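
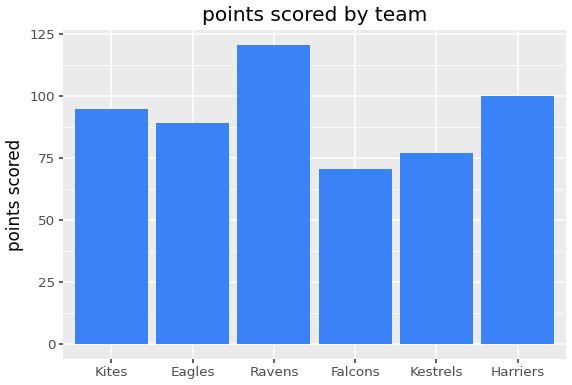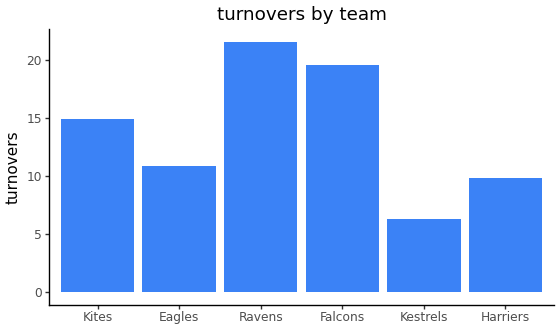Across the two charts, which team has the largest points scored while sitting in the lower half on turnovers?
Chart 2 median turnovers ≈ 12; below-median teams: Eagles, Kestrels, Harriers. Among those, Harriers has the highest points scored (≈ 100).

Harriers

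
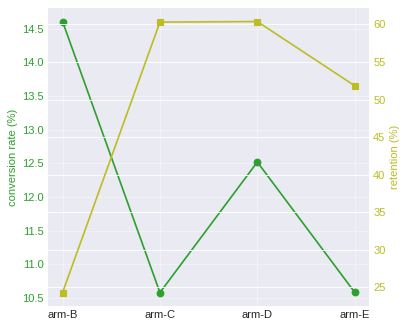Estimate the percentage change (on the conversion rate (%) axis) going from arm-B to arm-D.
≈ -13.8%

arm-B ≈ 14.5, arm-D ≈ 12.5; (12.5 − 14.5) / 14.5 ≈ -13.8%.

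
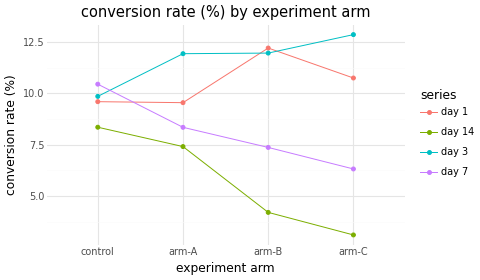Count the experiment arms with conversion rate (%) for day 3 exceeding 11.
3

Above 11: arm-A, arm-B, arm-C.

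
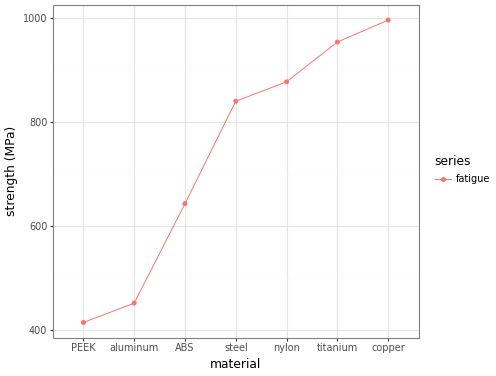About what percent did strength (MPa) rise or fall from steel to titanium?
steel ≈ 850, titanium ≈ 950; (950 − 850) / 850 ≈ +11.8%.

≈ +11.8%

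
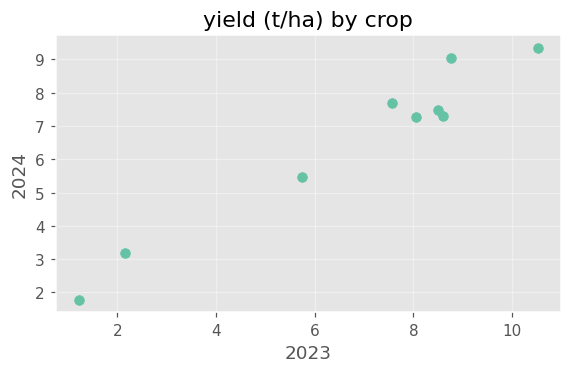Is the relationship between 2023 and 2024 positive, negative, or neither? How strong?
positive, strong

Points are positively correlated; strong (|r| ≈ 1.0).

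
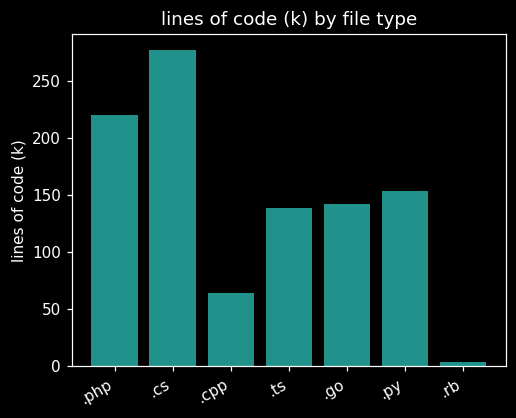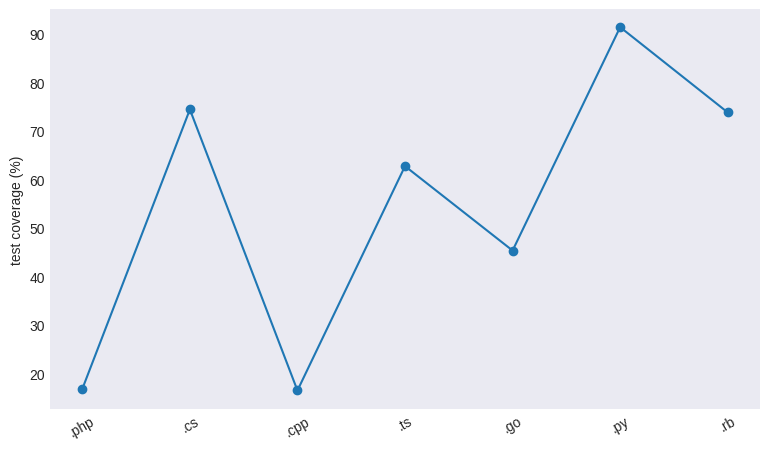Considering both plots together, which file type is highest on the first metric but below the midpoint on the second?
Chart 2 median test coverage (%) ≈ 60; below-median file types: .php, .cpp, .go. Among those, .php has the highest lines of code (k) (≈ 200).

.php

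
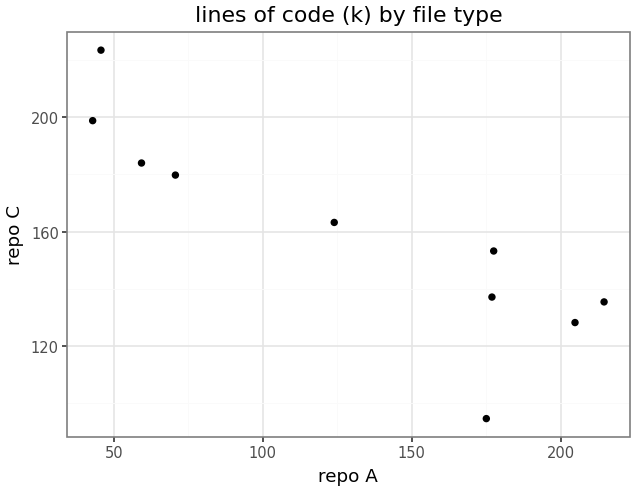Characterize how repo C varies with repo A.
Points are negatively correlated; strong (|r| ≈ 0.9).

negative, strong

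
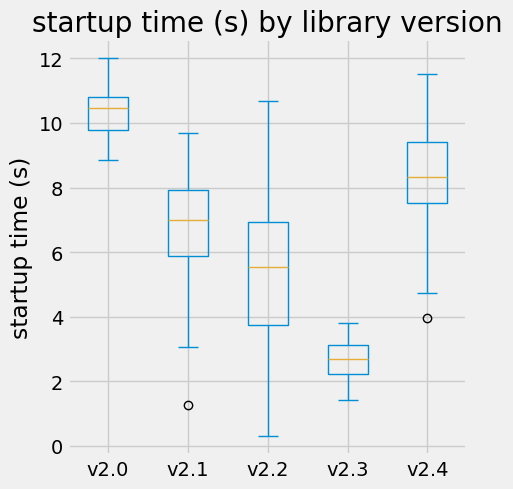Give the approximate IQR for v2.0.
Q3 ≈ 11, Q1 ≈ 10; IQR ≈ 1.

≈ 1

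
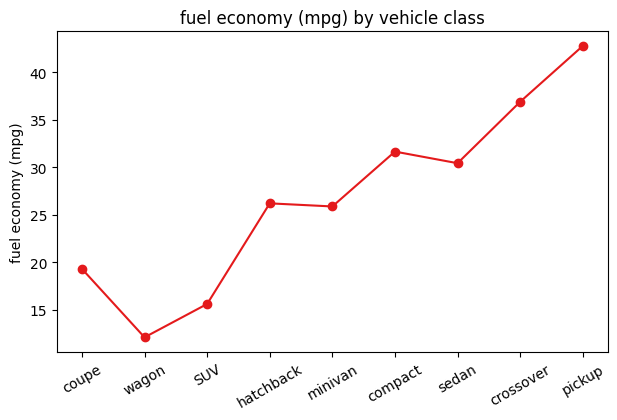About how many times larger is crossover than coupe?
≈ 1.75×

crossover ≈ 35, coupe ≈ 20; 35/20 ≈ 1.75.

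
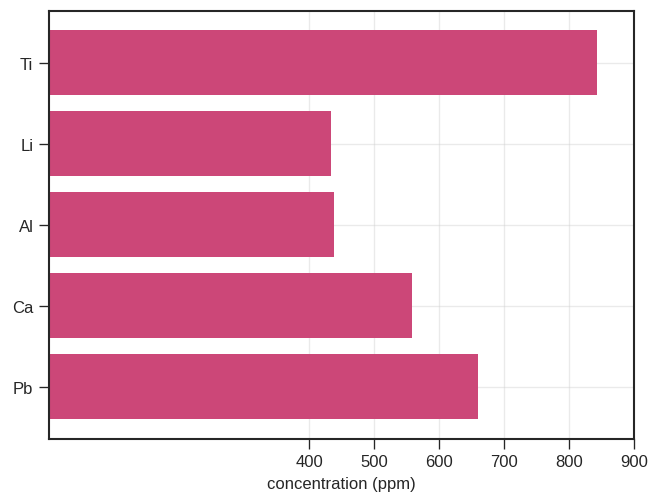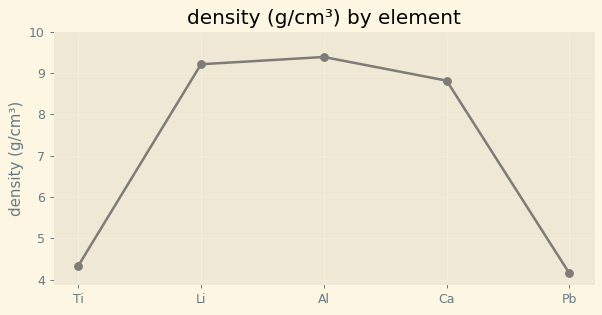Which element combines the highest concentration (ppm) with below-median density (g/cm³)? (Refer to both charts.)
Chart 2 median density (g/cm³) ≈ 9; below-median elements: Ti, Pb. Among those, Ti has the highest concentration (ppm) (≈ 800).

Ti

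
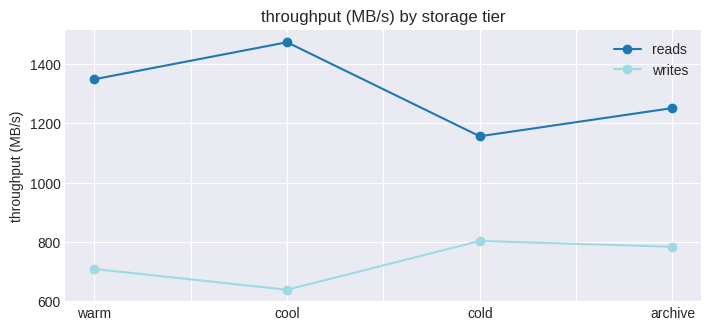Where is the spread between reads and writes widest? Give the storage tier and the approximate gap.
cool: reads ≈ 1500, writes ≈ 600 → gap ≈ 900. Next-largest (warm) is only ≈ 600.

cool, ≈ 900 MB/s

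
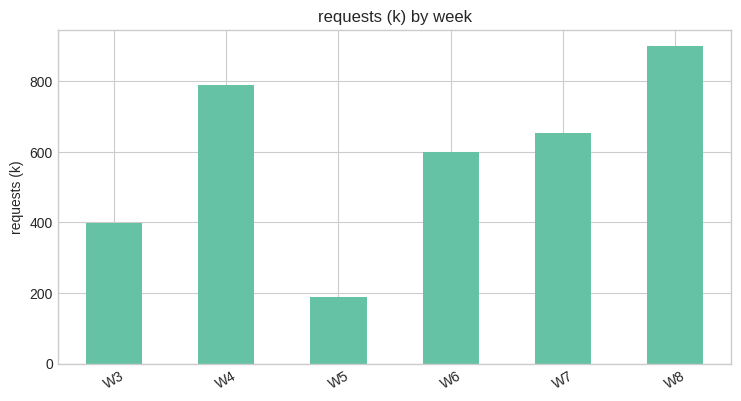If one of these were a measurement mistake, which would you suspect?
W5

W5 ≈ 200; the rest sit between ≈ 400 and ≈ 900.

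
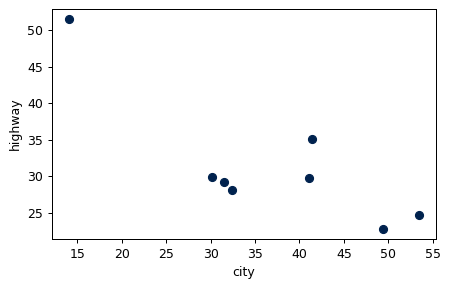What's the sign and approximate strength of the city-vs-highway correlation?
negative, strong

Points are negatively correlated; strong (|r| ≈ 0.8).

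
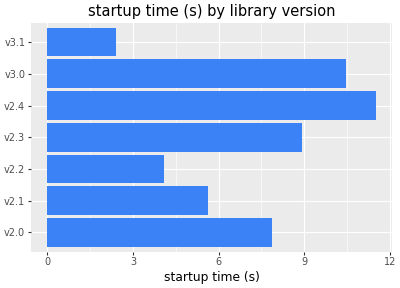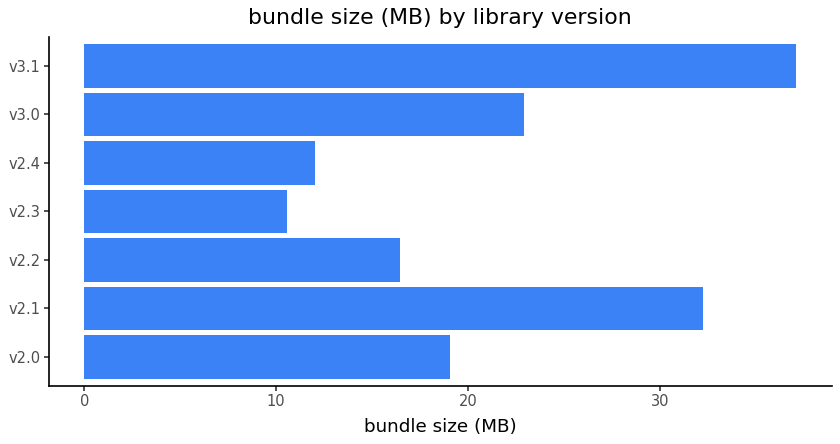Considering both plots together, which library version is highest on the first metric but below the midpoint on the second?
v2.4

Chart 2 median bundle size (MB) ≈ 20; below-median library versions: v2.2, v2.3, v2.4. Among those, v2.4 has the highest startup time (s) (≈ 12).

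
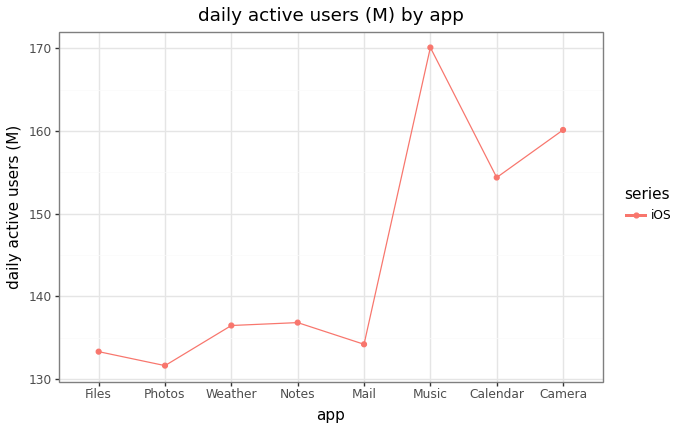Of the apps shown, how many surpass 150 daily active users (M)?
3

Above 150: Music, Calendar, Camera.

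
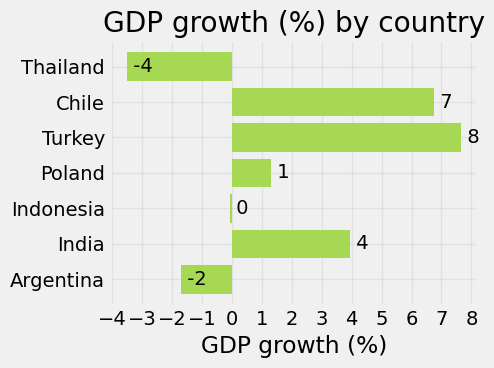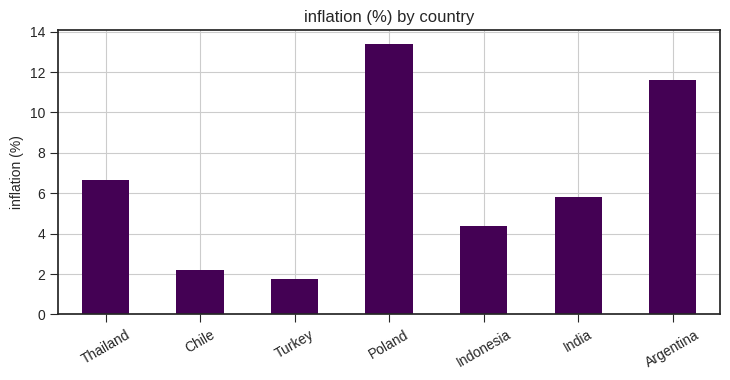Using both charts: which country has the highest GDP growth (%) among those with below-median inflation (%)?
Chart 2 median inflation (%) ≈ 6; below-median countries: Chile, Turkey, Indonesia. Among those, Turkey has the highest GDP growth (%) (≈ 8).

Turkey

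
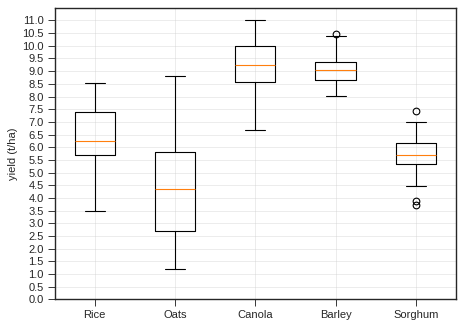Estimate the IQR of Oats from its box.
≈ 3.5

Q3 ≈ 6.0, Q1 ≈ 2.5; IQR ≈ 3.5.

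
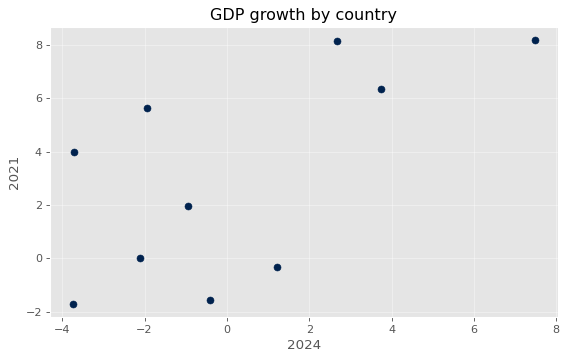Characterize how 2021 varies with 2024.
positive, moderate

Points are positively correlated; moderate (|r| ≈ 0.6).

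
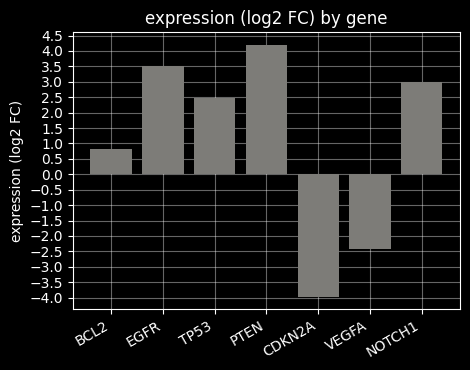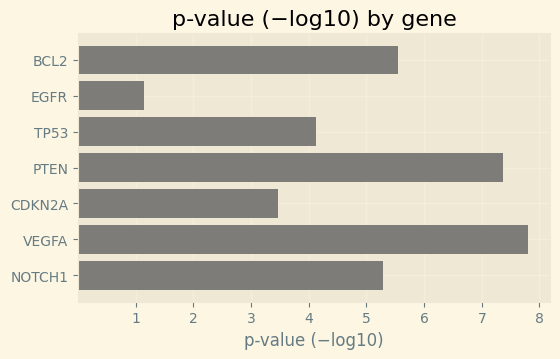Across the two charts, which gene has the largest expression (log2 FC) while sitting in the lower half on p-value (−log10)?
Chart 2 median p-value (−log10) ≈ 5; below-median genes: EGFR, TP53, CDKN2A. Among those, EGFR has the highest expression (log2 FC) (≈ 3.5).

EGFR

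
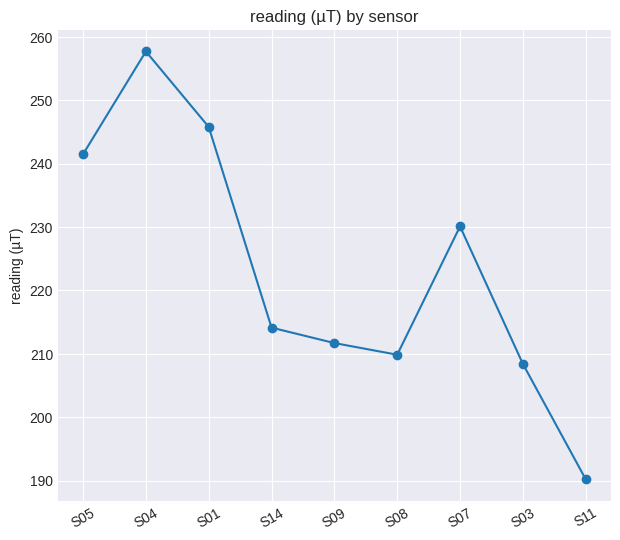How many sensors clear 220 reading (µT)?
Above 220: S05, S04, S01, S07.

4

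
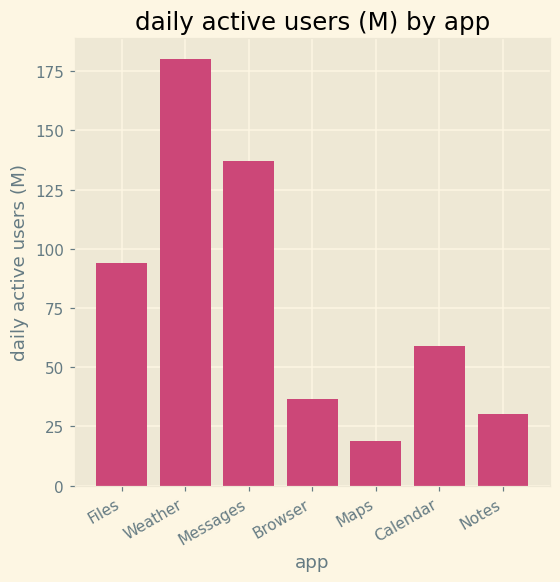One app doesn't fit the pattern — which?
Weather

Weather ≈ 180; the rest sit between ≈ 20 and ≈ 140.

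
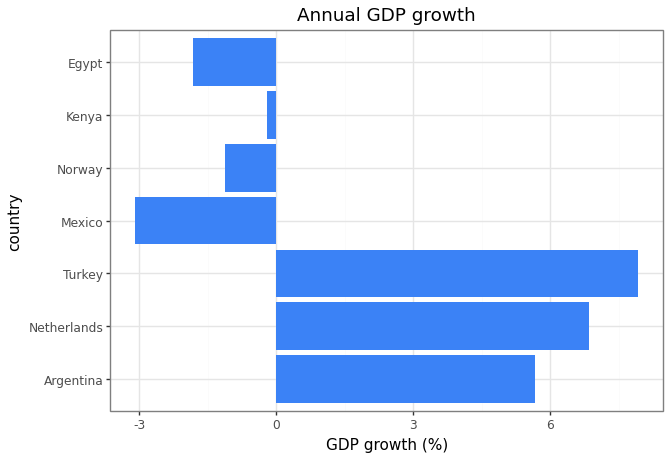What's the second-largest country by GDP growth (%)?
Top 3: Turkey ≈ 8, Netherlands ≈ 7, Argentina ≈ 6.

Netherlands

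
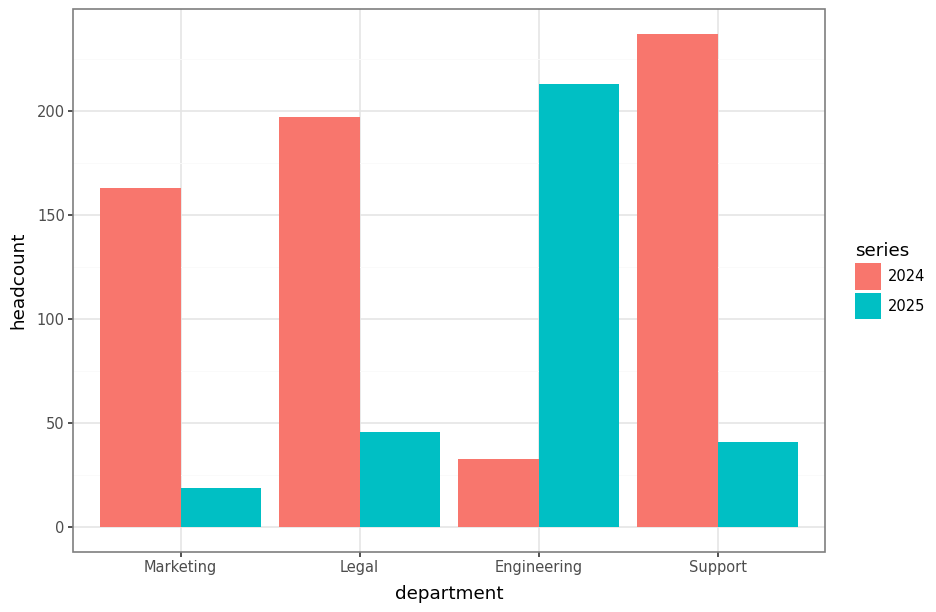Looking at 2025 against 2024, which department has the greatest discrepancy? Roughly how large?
Support: 2025 ≈ 40, 2024 ≈ 240 → gap ≈ 200. Next-largest (Engineering) is only ≈ 180.

Support, ≈ 200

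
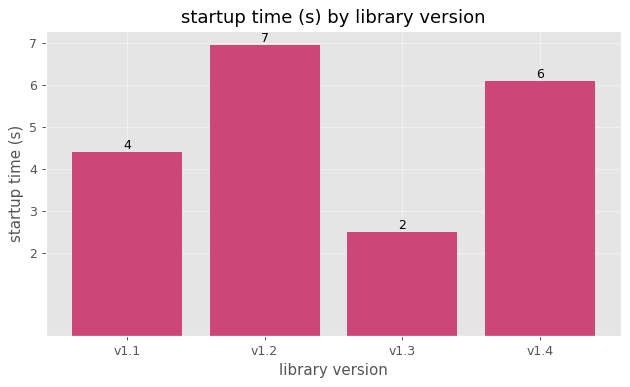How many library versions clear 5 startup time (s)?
2

Above 5: v1.2, v1.4.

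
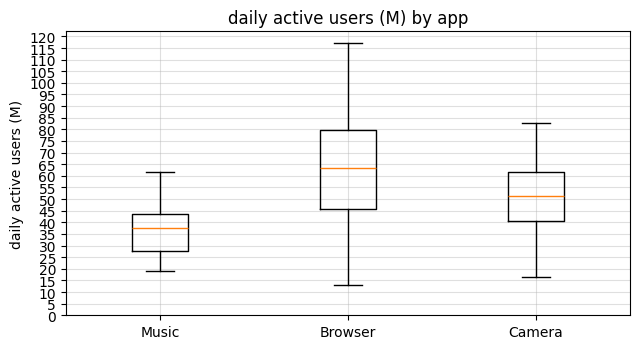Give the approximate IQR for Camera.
Q3 ≈ 60, Q1 ≈ 40; IQR ≈ 20.

≈ 20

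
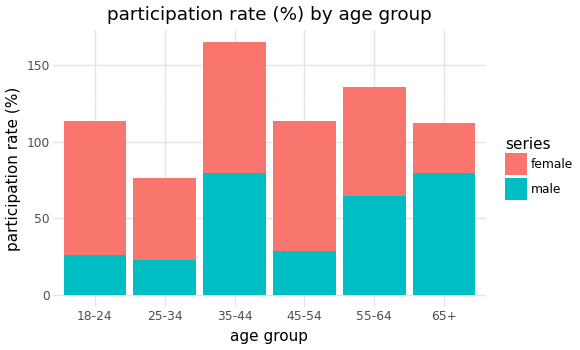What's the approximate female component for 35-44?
≈ 80

female top ≈ 160, bottom ≈ 80; segment ≈ 80.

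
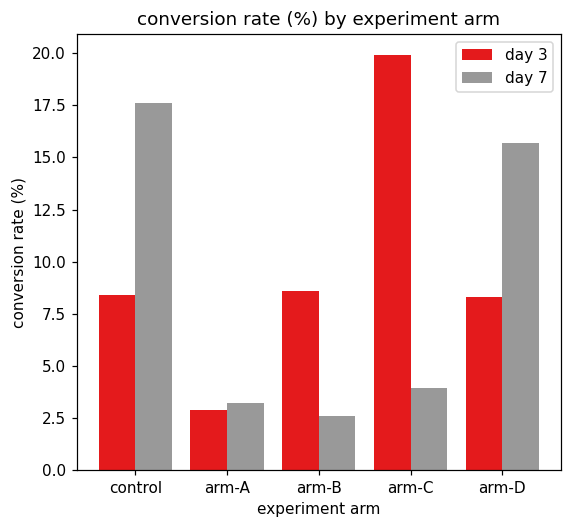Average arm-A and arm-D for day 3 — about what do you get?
≈ 5

(2 + 8) / 2 ≈ 5.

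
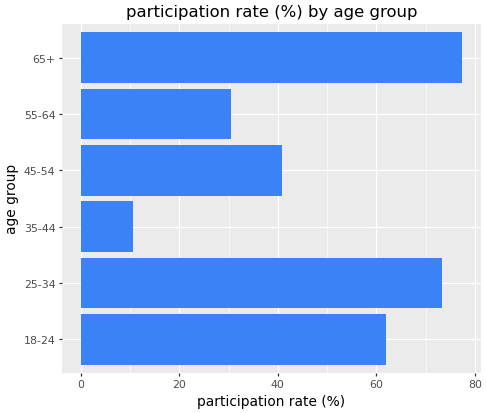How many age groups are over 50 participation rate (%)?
3

Above 50: 18-24, 25-34, 65+.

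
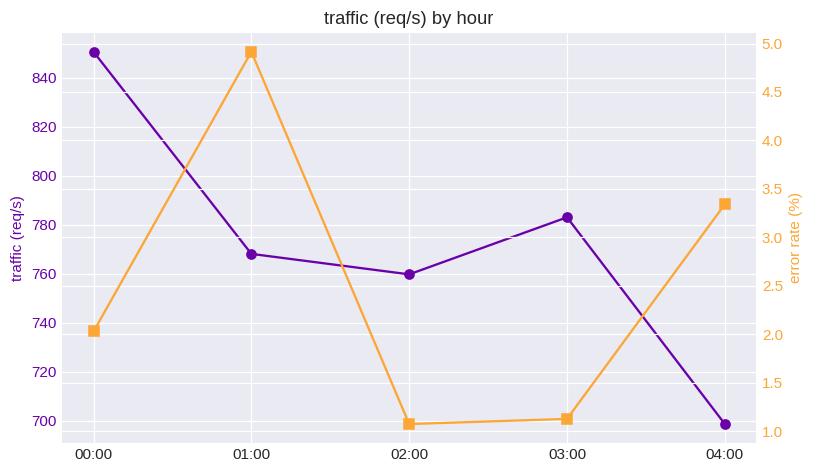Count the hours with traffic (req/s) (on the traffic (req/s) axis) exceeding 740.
4

Above 740: 00:00, 01:00, 02:00, 03:00.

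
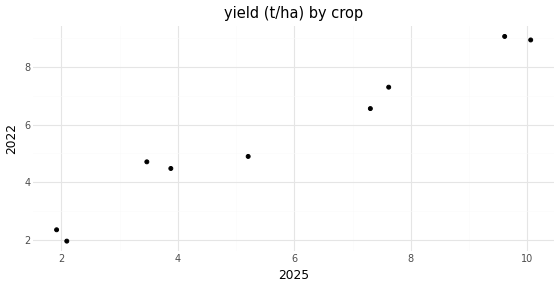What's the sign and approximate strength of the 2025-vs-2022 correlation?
Points are positively correlated; strong (|r| ≈ 1.0).

positive, strong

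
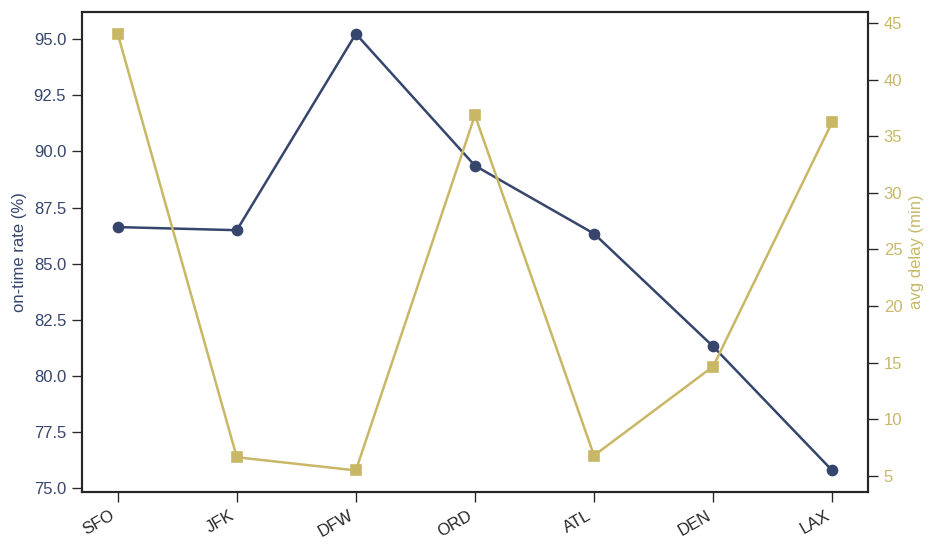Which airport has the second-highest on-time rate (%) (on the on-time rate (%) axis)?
ORD

Top 3 (on the on-time rate (%) axis): DFW ≈ 96, ORD ≈ 90, SFO ≈ 86.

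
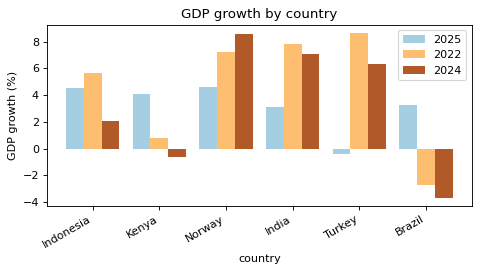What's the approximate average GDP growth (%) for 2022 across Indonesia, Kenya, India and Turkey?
≈ 6

(6 + 0 + 8 + 8) / 4 ≈ 6.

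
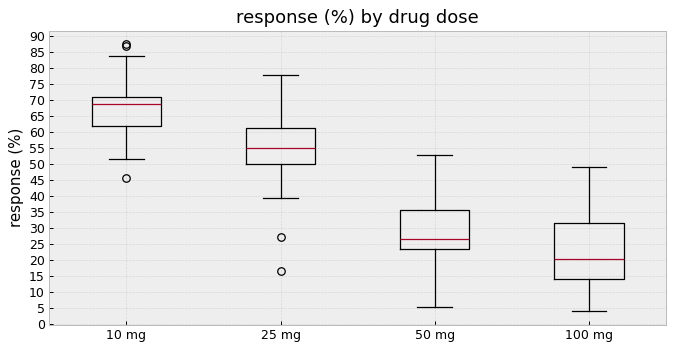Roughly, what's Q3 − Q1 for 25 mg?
≈ 10

Q3 ≈ 60, Q1 ≈ 50; IQR ≈ 10.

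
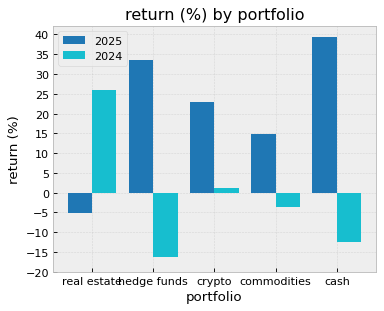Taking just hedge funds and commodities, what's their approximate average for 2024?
(-15 + -5) / 2 ≈ -10.

≈ -10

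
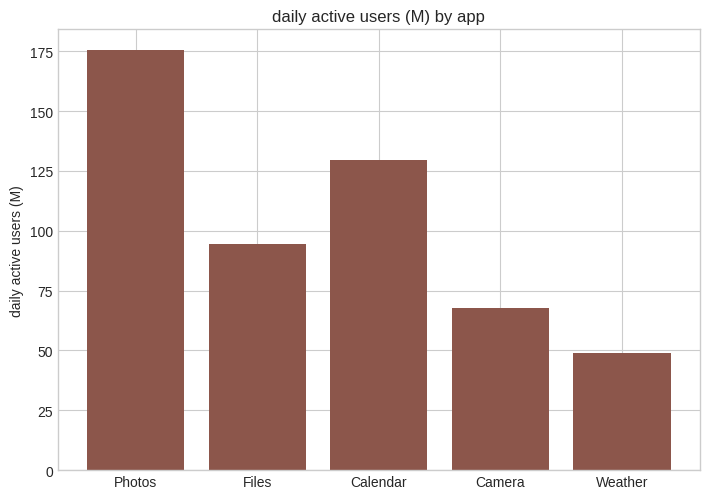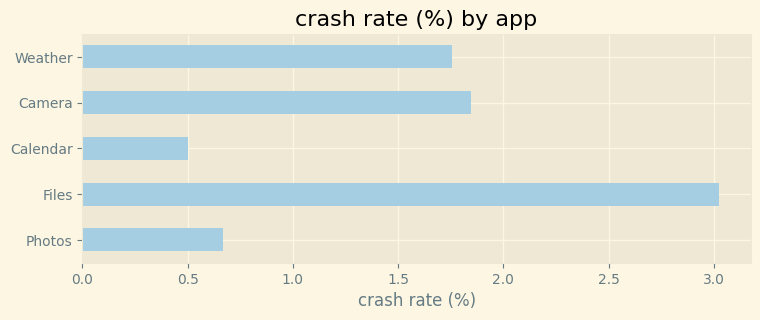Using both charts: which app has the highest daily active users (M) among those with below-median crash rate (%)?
Chart 2 median crash rate (%) ≈ 2; below-median apps: Photos, Calendar. Among those, Photos has the highest daily active users (M) (≈ 180).

Photos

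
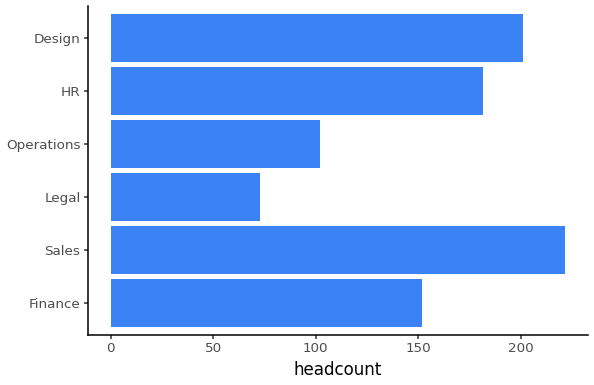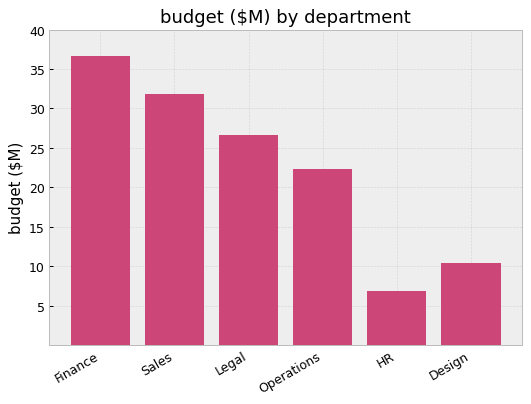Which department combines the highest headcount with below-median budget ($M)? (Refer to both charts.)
Design

Chart 2 median budget ($M) ≈ 25; below-median departments: Operations, HR, Design. Among those, Design has the highest headcount (≈ 200).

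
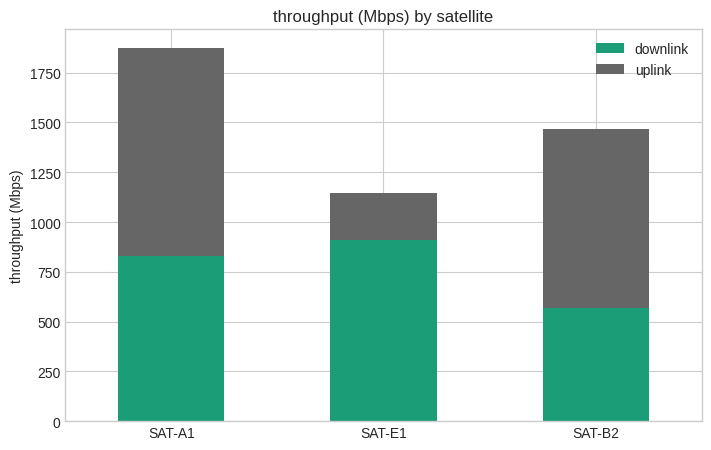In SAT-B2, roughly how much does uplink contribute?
≈ 800

uplink top ≈ 1400, bottom ≈ 600; segment ≈ 800.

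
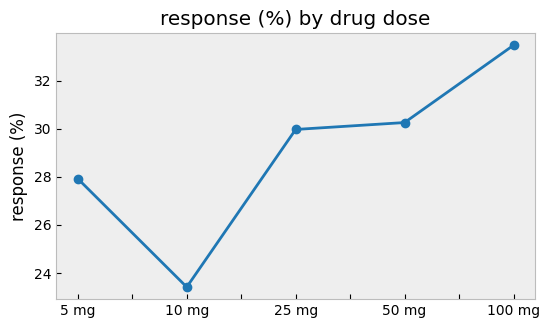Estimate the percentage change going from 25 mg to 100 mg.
≈ +10%

25 mg ≈ 30, 100 mg ≈ 33; (33 − 30) / 30 ≈ +10%.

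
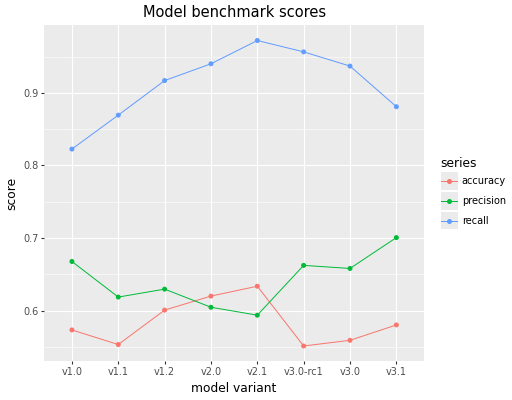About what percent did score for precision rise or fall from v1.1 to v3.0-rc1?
v1.1 ≈ 0.60, v3.0-rc1 ≈ 0.65; (0.65 − 0.60) / 0.60 ≈ +8.3%.

≈ +8.3%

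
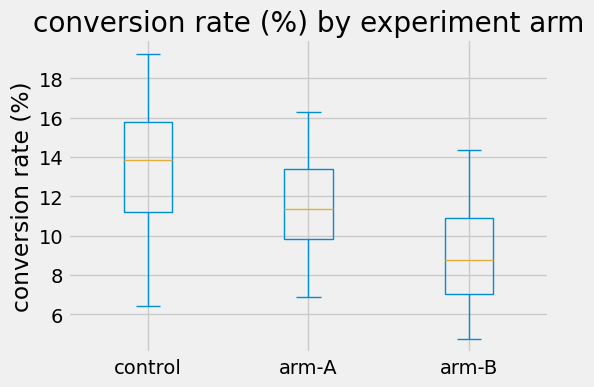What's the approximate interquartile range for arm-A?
≈ 3.5

Q3 ≈ 13.5, Q1 ≈ 10.0; IQR ≈ 3.5.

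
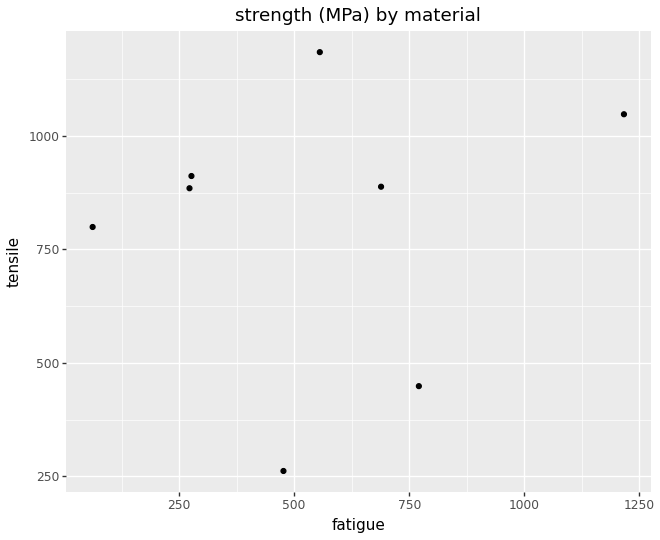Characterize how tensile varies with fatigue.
no clear correlation

Points are roughly uncorrelated; weak (|r| ≈ 0.1).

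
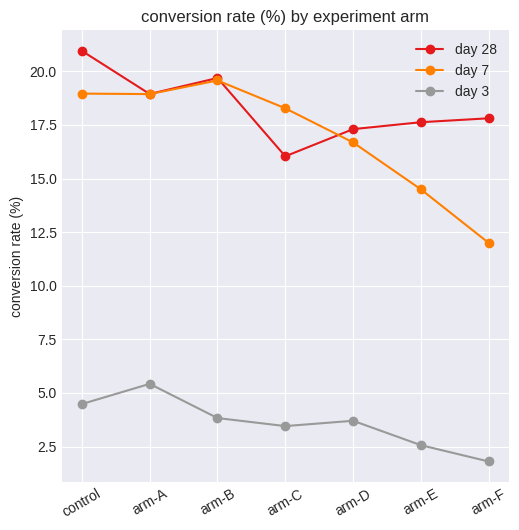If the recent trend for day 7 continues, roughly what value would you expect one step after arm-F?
Last three: 16, 14, 12 → slope ≈ -2/step → next ≈ 10.

≈ 10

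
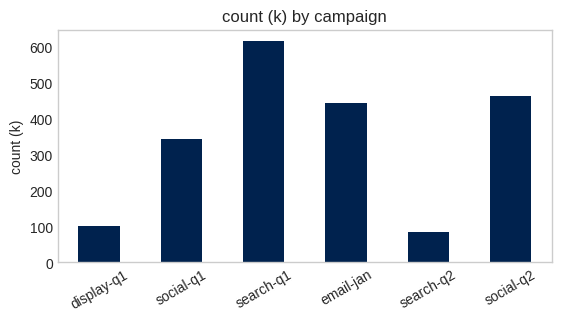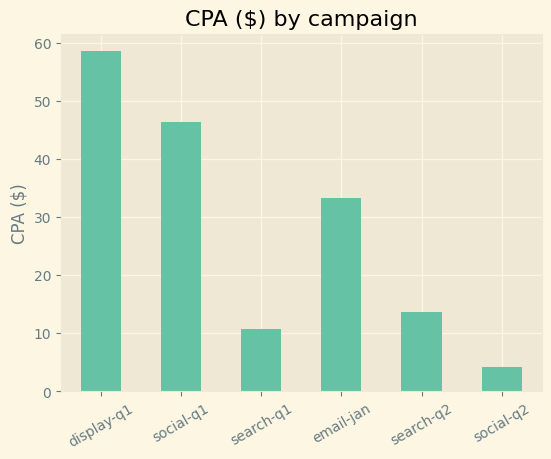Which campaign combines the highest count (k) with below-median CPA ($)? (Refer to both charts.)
Chart 2 median CPA ($) ≈ 20; below-median campaigns: search-q1, search-q2, social-q2. Among those, search-q1 has the highest count (k) (≈ 600).

search-q1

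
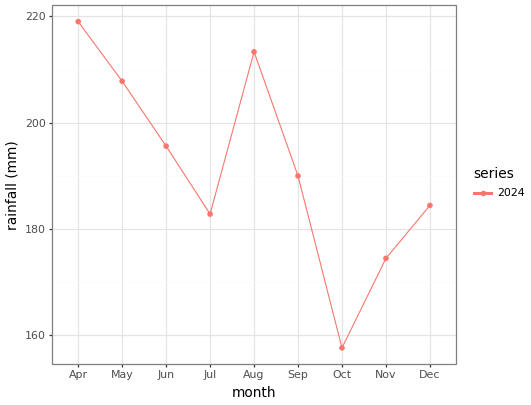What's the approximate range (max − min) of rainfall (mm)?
Max Apr ≈ 220, min Oct ≈ 160; range ≈ 60.

≈ 60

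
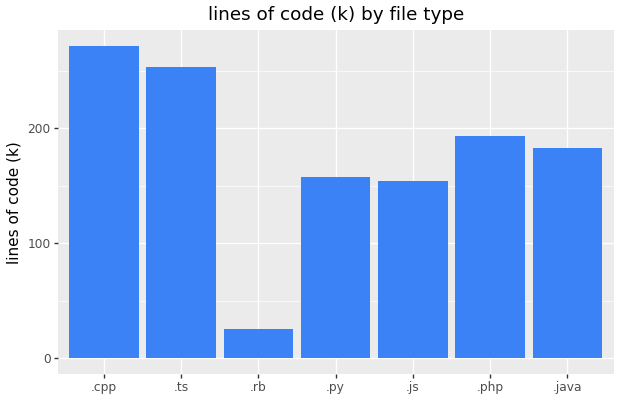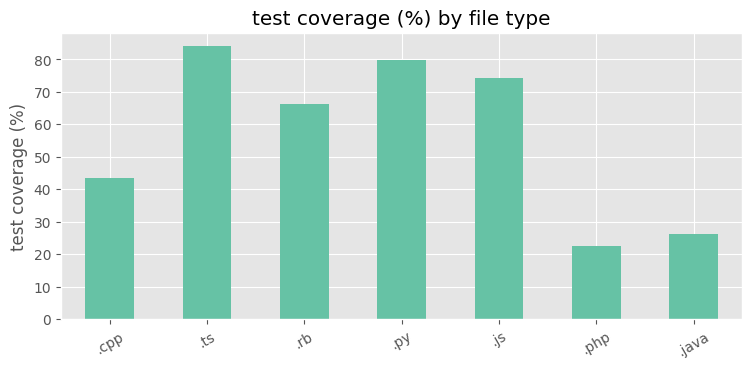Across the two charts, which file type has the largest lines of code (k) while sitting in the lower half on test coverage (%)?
Chart 2 median test coverage (%) ≈ 70; below-median file types: .cpp, .php, .java. Among those, .cpp has the highest lines of code (k) (≈ 275).

.cpp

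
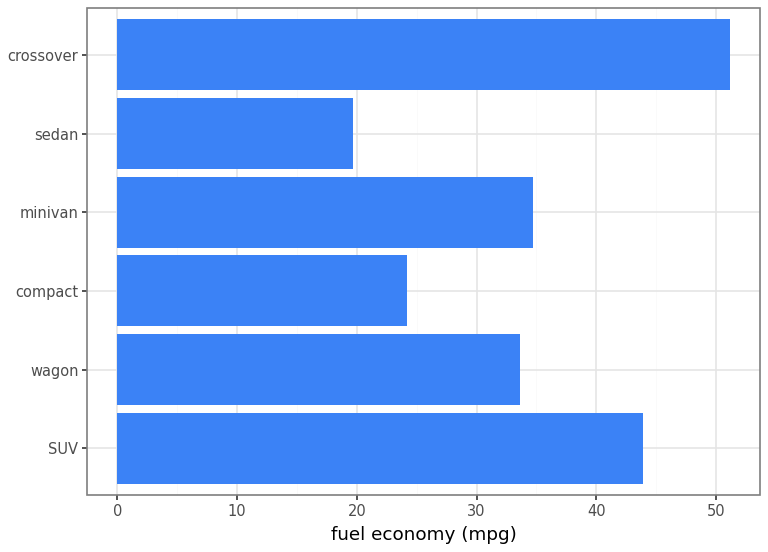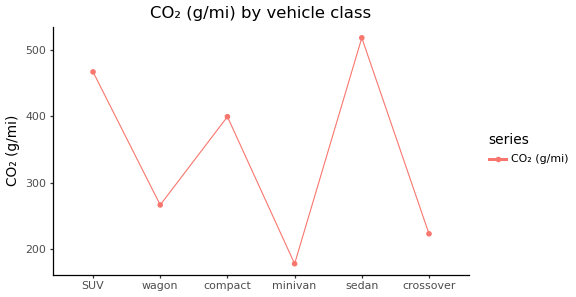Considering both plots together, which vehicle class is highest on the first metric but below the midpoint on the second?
crossover

Chart 2 median CO₂ (g/mi) ≈ 350; below-median vehicle classes: wagon, minivan, crossover. Among those, crossover has the highest fuel economy (mpg) (≈ 50).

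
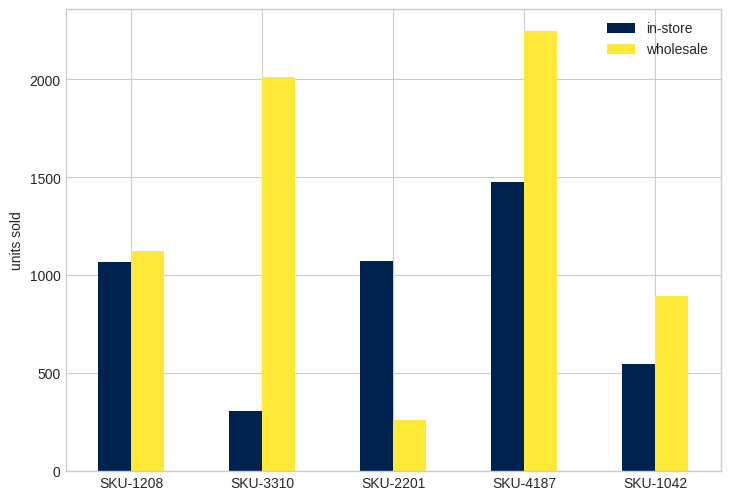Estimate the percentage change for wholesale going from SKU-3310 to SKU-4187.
SKU-3310 ≈ 2000, SKU-4187 ≈ 2200; (2200 − 2000) / 2000 ≈ +10%.

≈ +10%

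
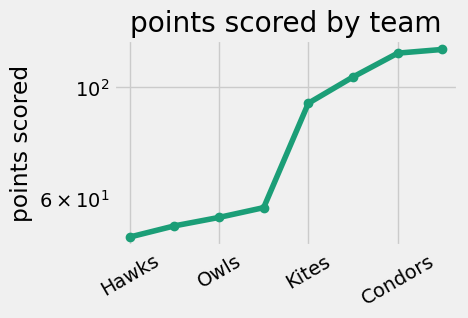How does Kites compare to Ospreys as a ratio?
≈ 1.5×

Kites ≈ 90, Ospreys ≈ 60; 90/60 ≈ 1.5.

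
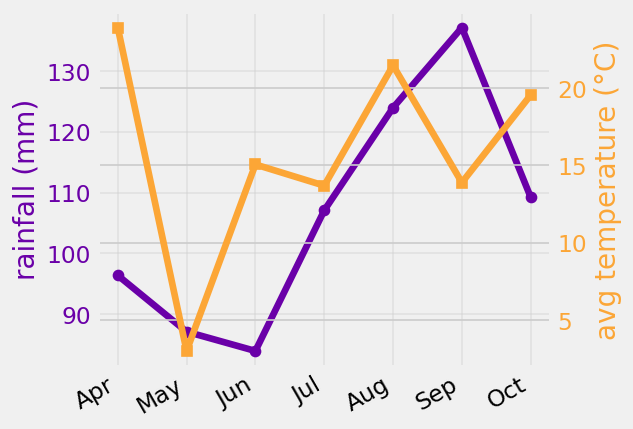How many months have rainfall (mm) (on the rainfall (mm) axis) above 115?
2

Above 115: Aug, Sep.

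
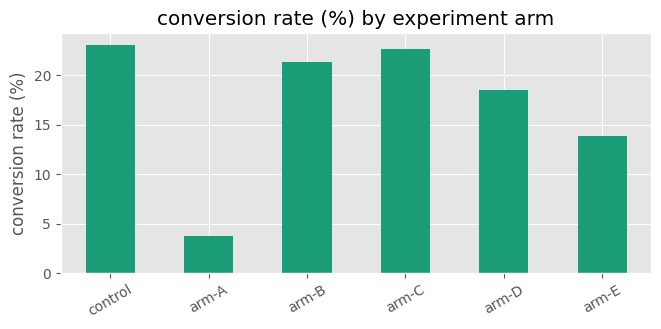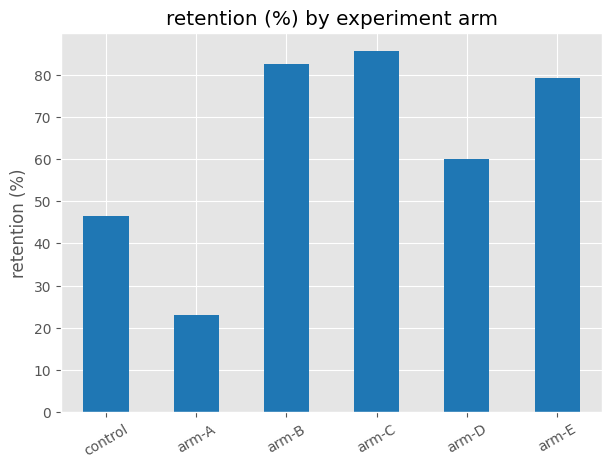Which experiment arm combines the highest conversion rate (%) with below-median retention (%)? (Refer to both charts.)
Chart 2 median retention (%) ≈ 70; below-median experiment arms: control, arm-A, arm-D. Among those, control has the highest conversion rate (%) (≈ 25).

control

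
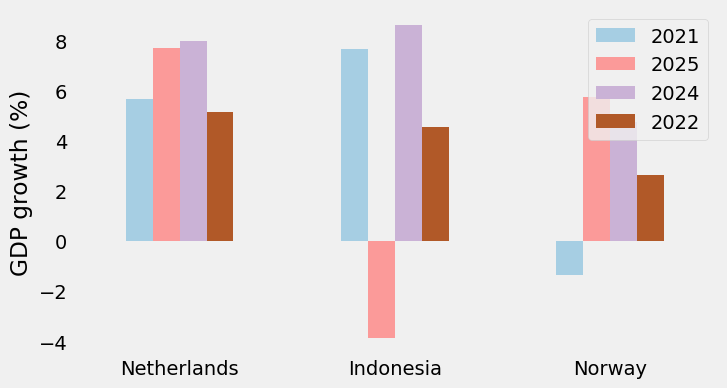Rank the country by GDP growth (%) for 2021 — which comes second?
Top 3 for 2021: Indonesia ≈ 8, Netherlands ≈ 6, Norway ≈ -2.

Netherlands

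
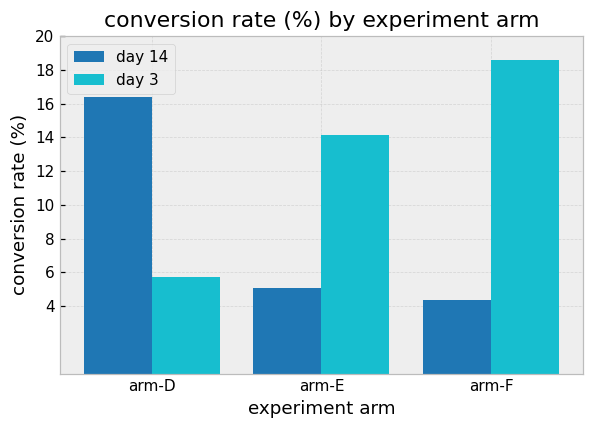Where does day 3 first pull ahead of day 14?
arm-D: day 3 ≈ 6 vs day 14 ≈ 16 (not yet); arm-E: day 3 ≈ 14 vs day 14 ≈ 6 (first crossover).

arm-E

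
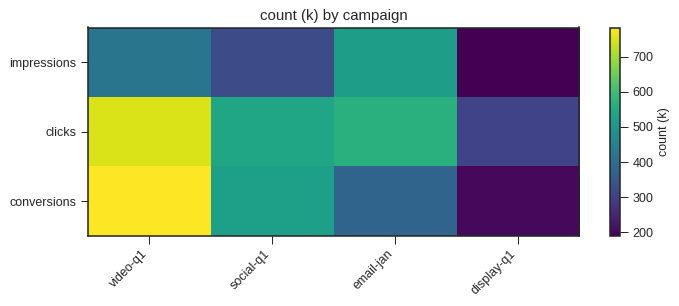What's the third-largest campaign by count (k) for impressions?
social-q1

Top 4 for impressions: email-jan ≈ 500, video-q1 ≈ 400, social-q1 ≈ 300, display-q1 ≈ 200.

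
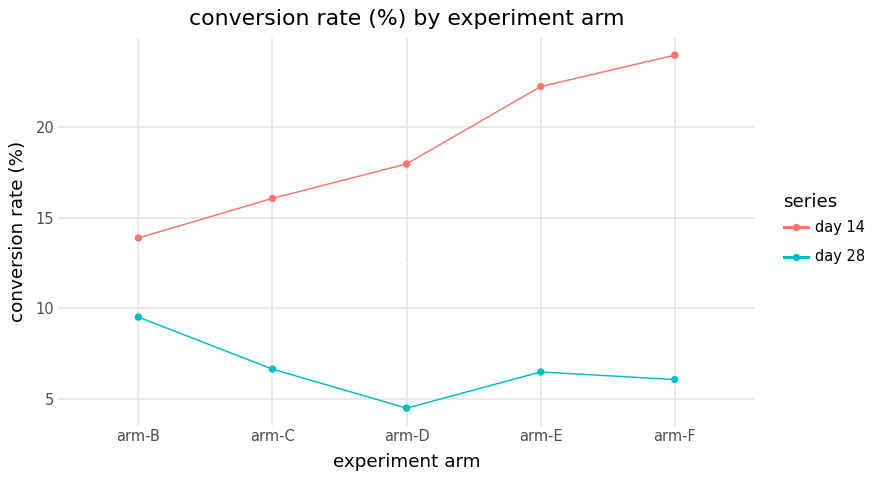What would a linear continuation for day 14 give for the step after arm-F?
≈ 27

Last three: 18, 22, 24 → slope ≈ 3/step → next ≈ 27.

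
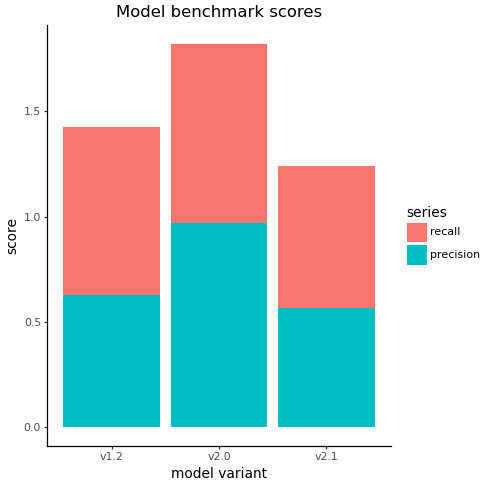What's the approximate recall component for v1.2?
recall top ≈ 1.4, bottom ≈ 0.6; segment ≈ 0.8.

≈ 0.8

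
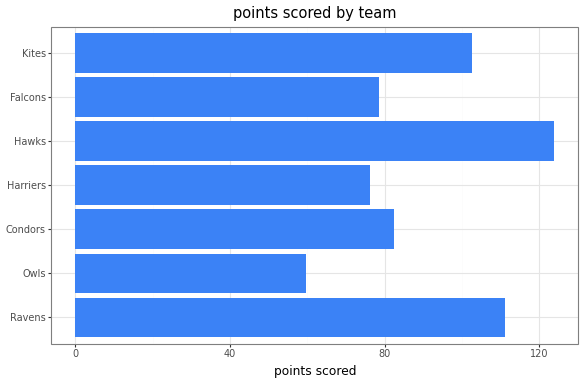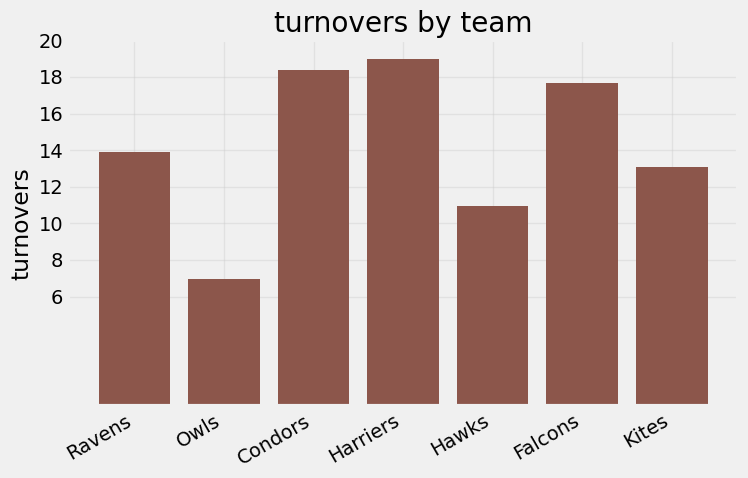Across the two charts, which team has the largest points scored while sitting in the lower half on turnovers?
Hawks

Chart 2 median turnovers ≈ 14; below-median teams: Owls, Hawks, Kites. Among those, Hawks has the highest points scored (≈ 120).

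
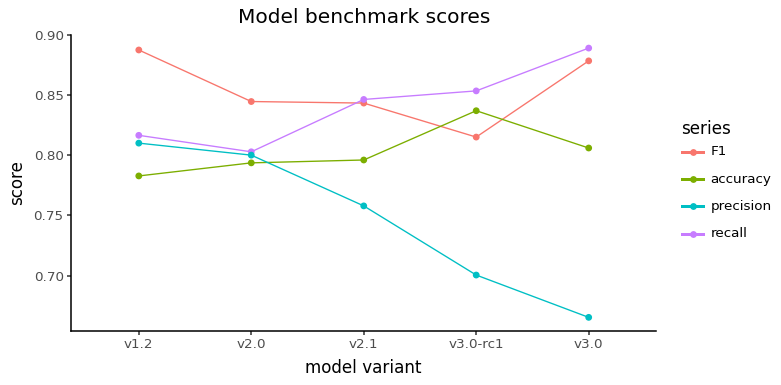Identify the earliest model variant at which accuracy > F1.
v3.0-rc1

v2.1: accuracy ≈ 0.80 vs F1 ≈ 0.84 (not yet); v3.0-rc1: accuracy ≈ 0.84 vs F1 ≈ 0.82 (first crossover).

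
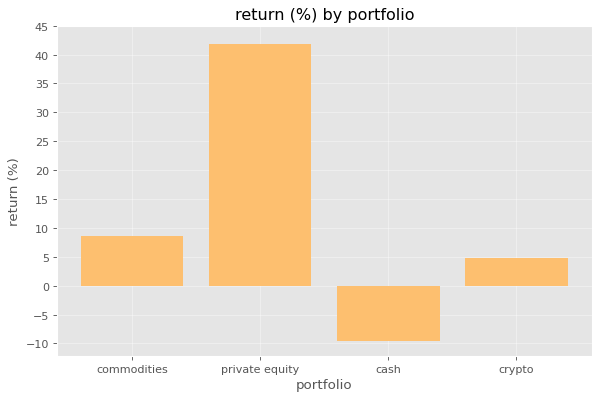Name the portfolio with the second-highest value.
commodities

Top 3: private equity ≈ 40, commodities ≈ 10, crypto ≈ 5.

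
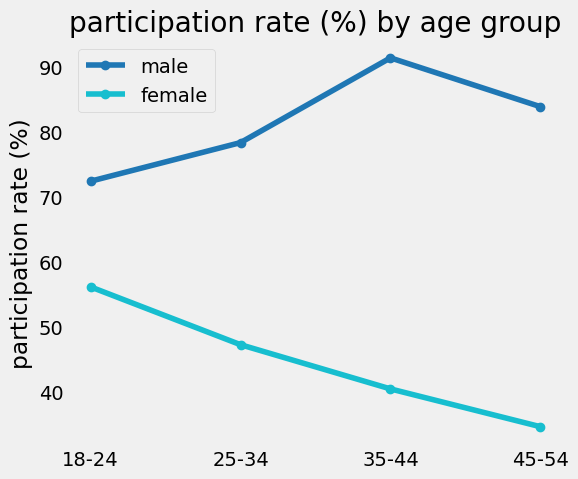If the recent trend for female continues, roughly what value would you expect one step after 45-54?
≈ 30

Last three: 45, 40, 35 → slope ≈ -5/step → next ≈ 30.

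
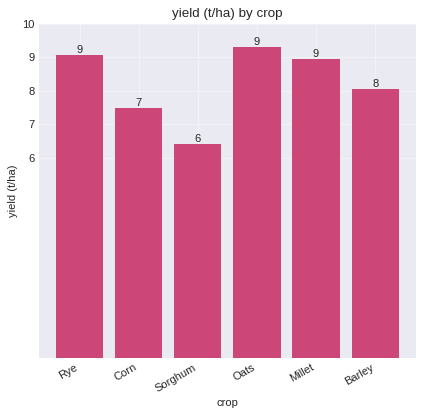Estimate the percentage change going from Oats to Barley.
Oats ≈ 9, Barley ≈ 8; (8 − 9) / 9 ≈ -11.1%.

≈ -11.1%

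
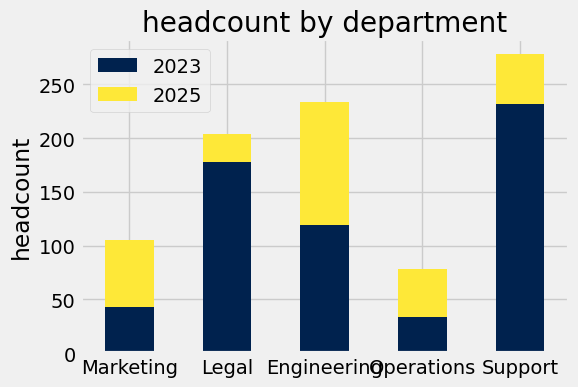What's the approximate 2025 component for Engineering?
2025 top ≈ 225, bottom ≈ 125; segment ≈ 100.

≈ 100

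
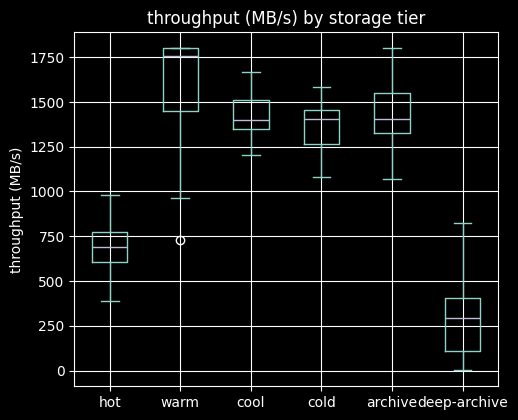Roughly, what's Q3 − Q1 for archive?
≈ 200

Q3 ≈ 1600, Q1 ≈ 1400; IQR ≈ 200.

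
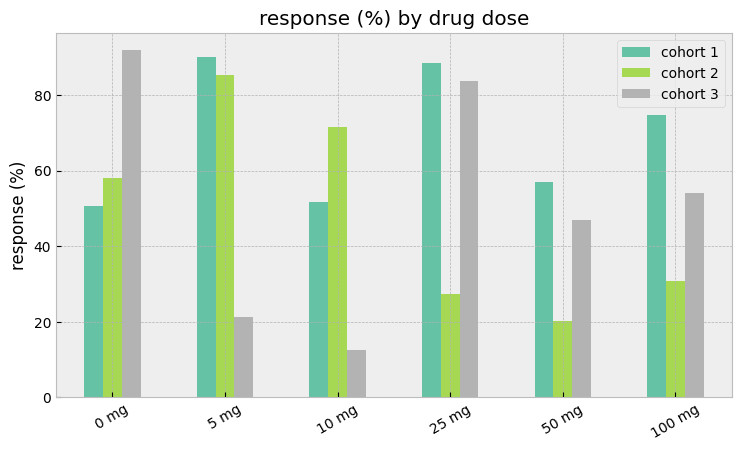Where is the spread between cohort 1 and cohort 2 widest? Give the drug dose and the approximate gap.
25 mg: cohort 1 ≈ 90, cohort 2 ≈ 30 → gap ≈ 60. Next-largest (100 mg) is only ≈ 40.

25 mg, ≈ 60 %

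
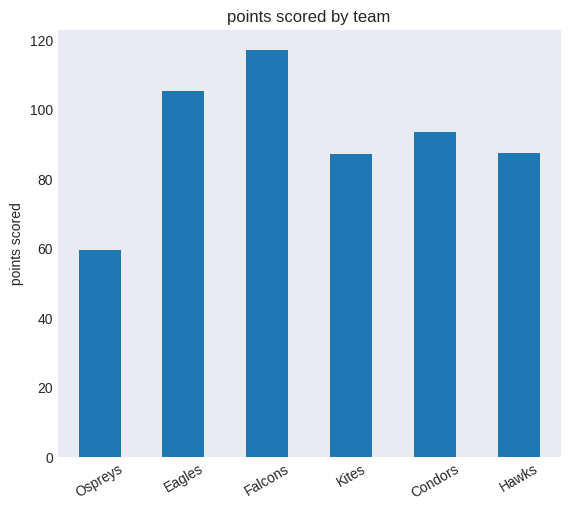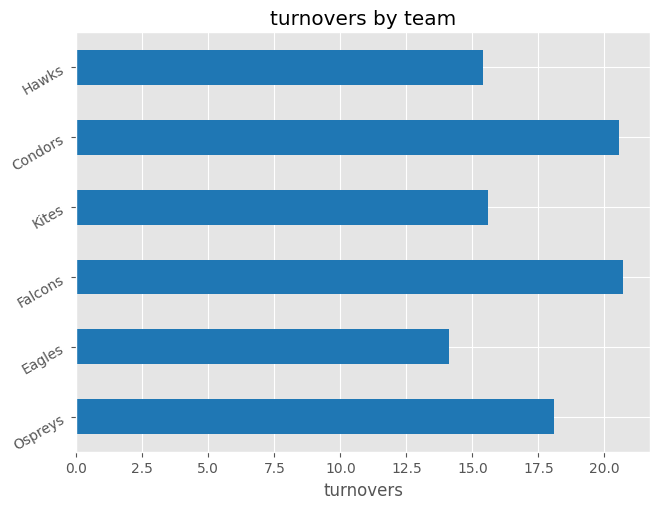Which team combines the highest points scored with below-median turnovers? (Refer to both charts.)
Eagles

Chart 2 median turnovers ≈ 16; below-median teams: Eagles, Kites, Hawks. Among those, Eagles has the highest points scored (≈ 100).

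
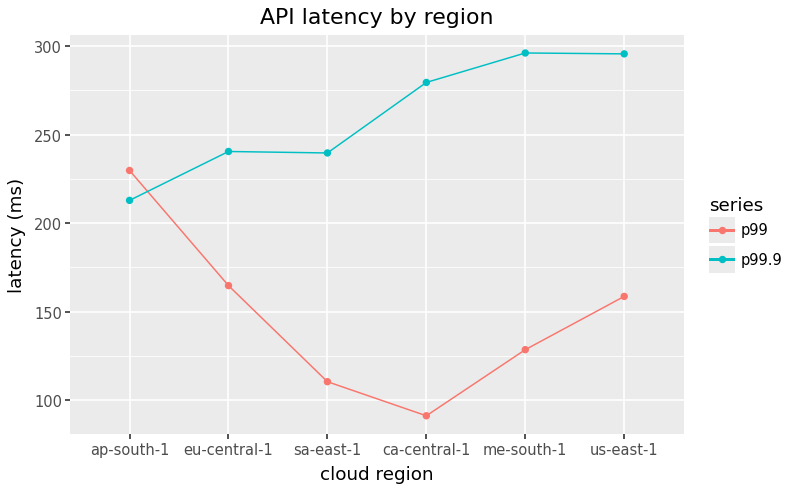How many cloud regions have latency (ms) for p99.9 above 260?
3

Above 260: ca-central-1, me-south-1, us-east-1.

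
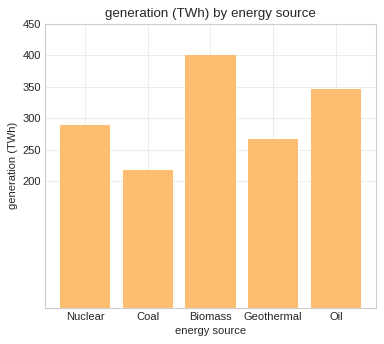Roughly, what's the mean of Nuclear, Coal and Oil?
≈ 283

(300 + 200 + 350) / 3 ≈ 283.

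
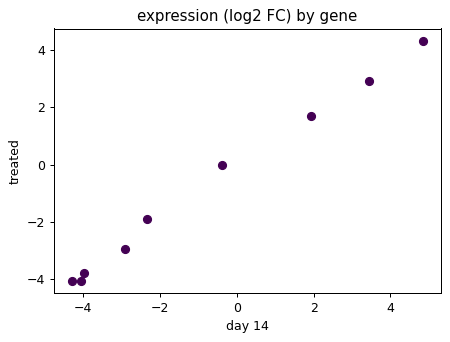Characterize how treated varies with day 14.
Points are positively correlated; strong (|r| ≈ 1.0).

positive, strong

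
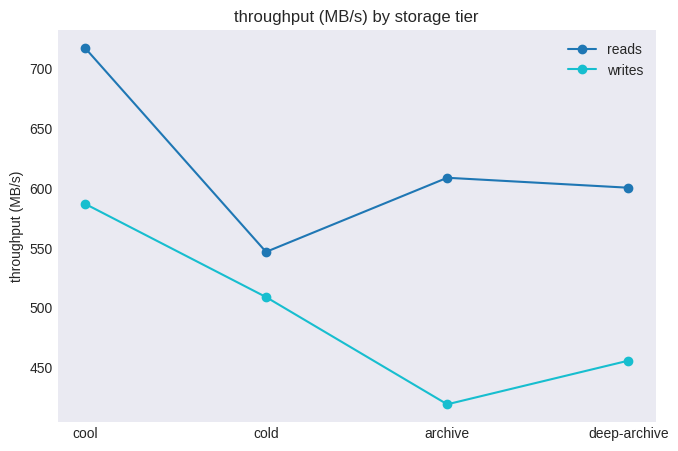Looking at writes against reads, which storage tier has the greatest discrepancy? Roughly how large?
archive: writes ≈ 425, reads ≈ 600 → gap ≈ 175. Next-largest (deep-archive) is only ≈ 150.

archive, ≈ 175 MB/s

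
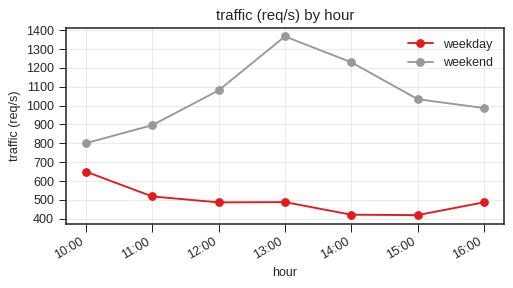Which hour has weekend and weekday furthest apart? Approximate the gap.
13:00, ≈ 900 req/s

13:00: weekend ≈ 1400, weekday ≈ 500 → gap ≈ 900. Next-largest (14:00) is only ≈ 800.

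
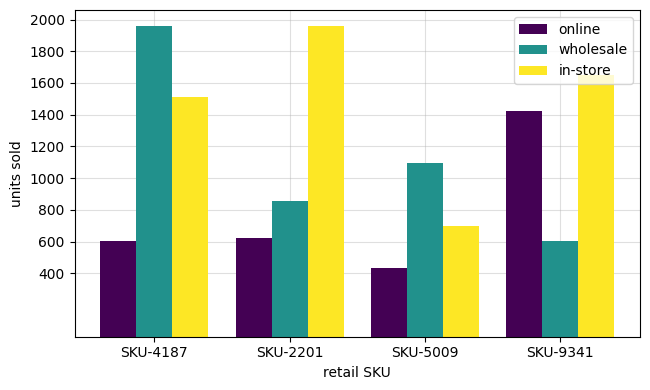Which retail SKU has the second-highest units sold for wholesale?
Top 3 for wholesale: SKU-4187 ≈ 2000, SKU-5009 ≈ 1000, SKU-2201 ≈ 800.

SKU-5009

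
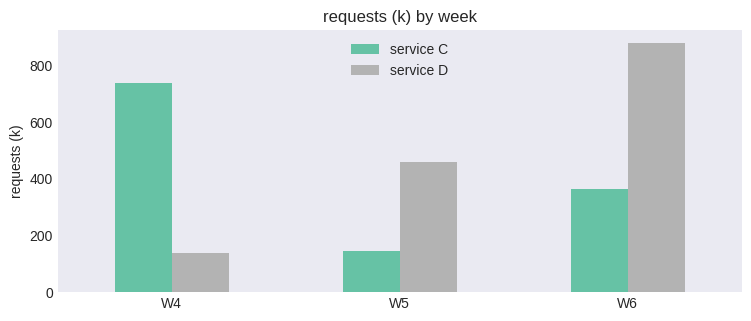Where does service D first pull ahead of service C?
W4: service D ≈ 100 vs service C ≈ 700 (not yet); W5: service D ≈ 500 vs service C ≈ 100 (first crossover).

W5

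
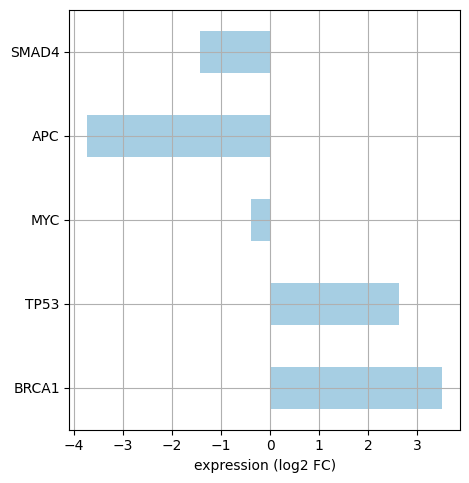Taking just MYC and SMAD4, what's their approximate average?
≈ 0

(0 + -1) / 2 ≈ 0.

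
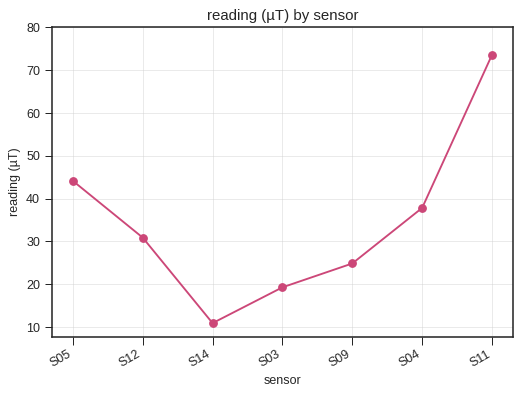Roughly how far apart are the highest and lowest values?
Max S11 ≈ 70, min S14 ≈ 10; range ≈ 60.

≈ 60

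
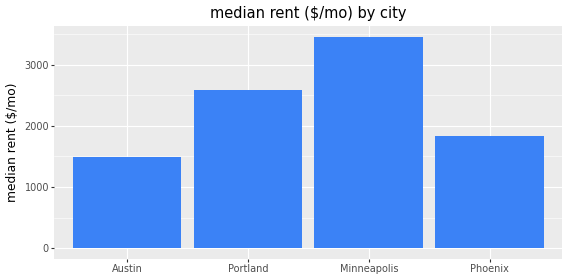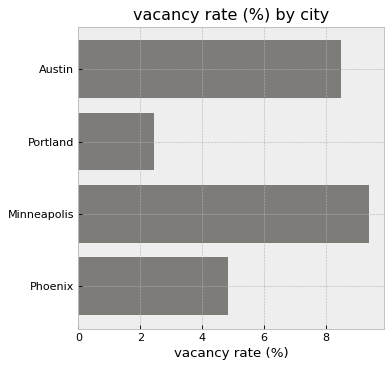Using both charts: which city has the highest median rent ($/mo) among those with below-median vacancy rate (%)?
Portland

Chart 2 median vacancy rate (%) ≈ 7; below-median cities: Portland, Phoenix. Among those, Portland has the highest median rent ($/mo) (≈ 2500).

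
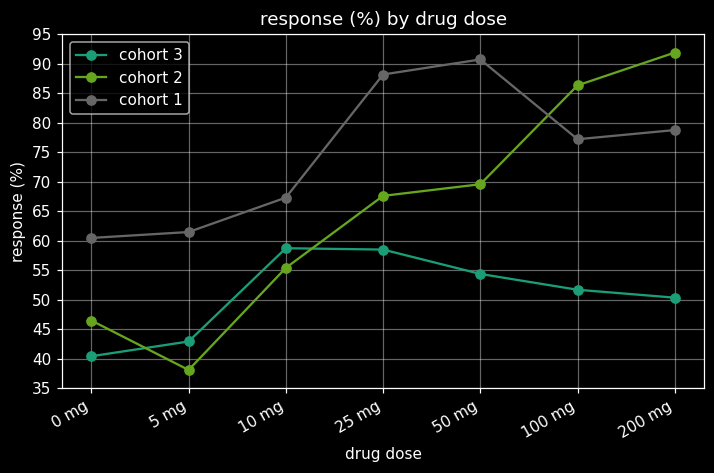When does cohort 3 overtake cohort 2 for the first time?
5 mg

0 mg: cohort 3 ≈ 40 vs cohort 2 ≈ 45 (not yet); 5 mg: cohort 3 ≈ 45 vs cohort 2 ≈ 40 (first crossover).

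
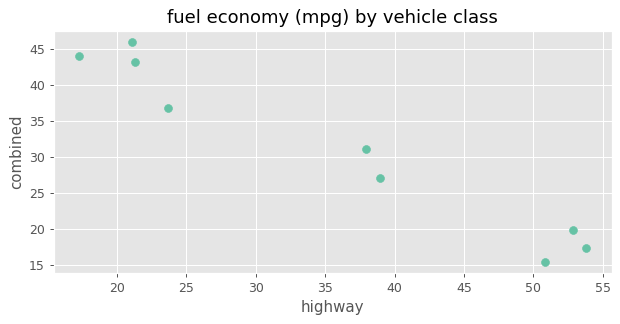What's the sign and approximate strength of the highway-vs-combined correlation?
negative, strong

Points are negatively correlated; strong (|r| ≈ 1.0).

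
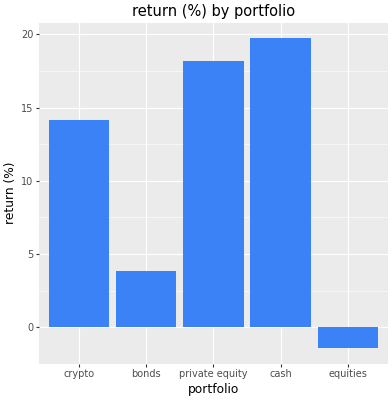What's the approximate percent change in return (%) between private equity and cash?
≈ +11.1%

private equity ≈ 18, cash ≈ 20; (20 − 18) / 18 ≈ +11.1%.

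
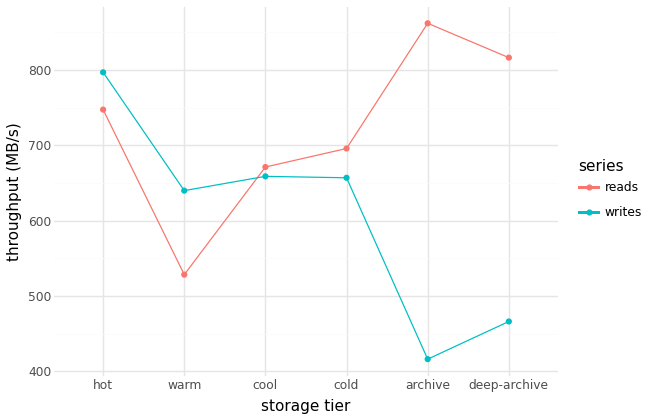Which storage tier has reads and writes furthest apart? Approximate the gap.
archive: reads ≈ 850, writes ≈ 400 → gap ≈ 450. Next-largest (deep-archive) is only ≈ 350.

archive, ≈ 450 MB/s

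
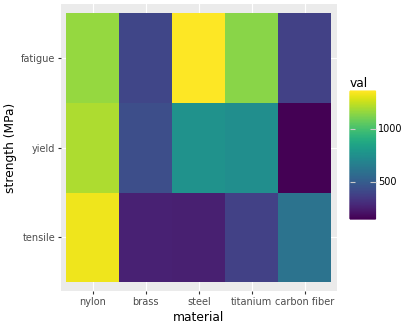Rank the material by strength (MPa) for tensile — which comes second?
carbon fiber

Top 3 for tensile: nylon ≈ 1300, carbon fiber ≈ 600, titanium ≈ 400.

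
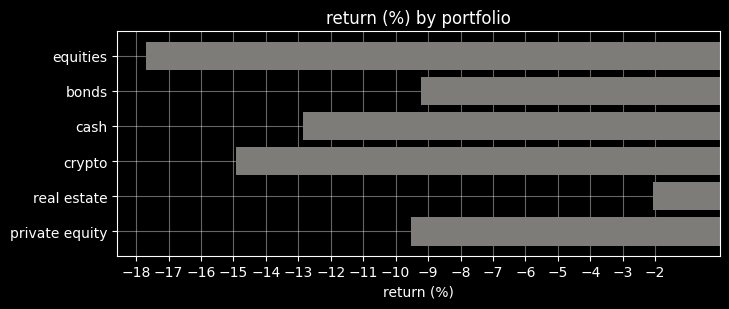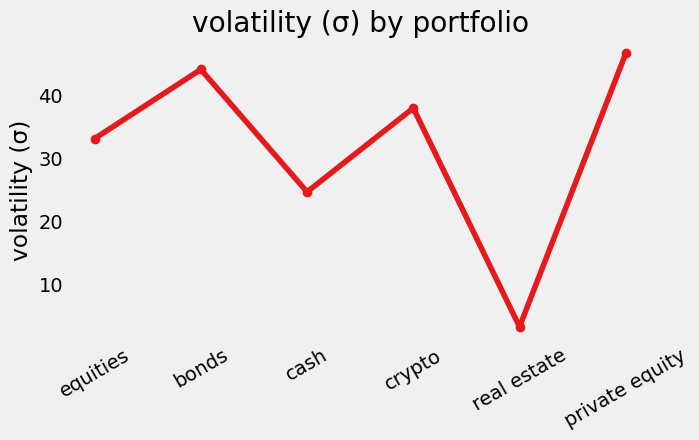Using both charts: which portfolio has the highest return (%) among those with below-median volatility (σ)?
Chart 2 median volatility (σ) ≈ 35; below-median portfolios: equities, cash, real estate. Among those, real estate has the highest return (%) (≈ -2).

real estate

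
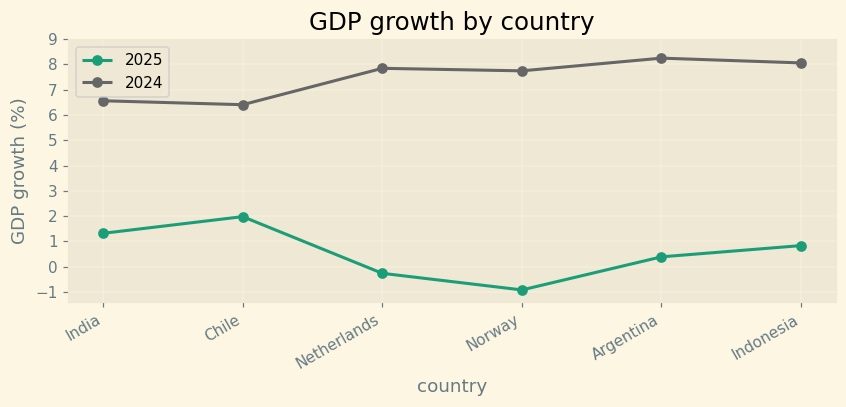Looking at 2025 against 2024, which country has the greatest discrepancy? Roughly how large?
Norway: 2025 ≈ -1, 2024 ≈ 8 → gap ≈ 9. Next-largest (Netherlands) is only ≈ 8.

Norway, ≈ 9 %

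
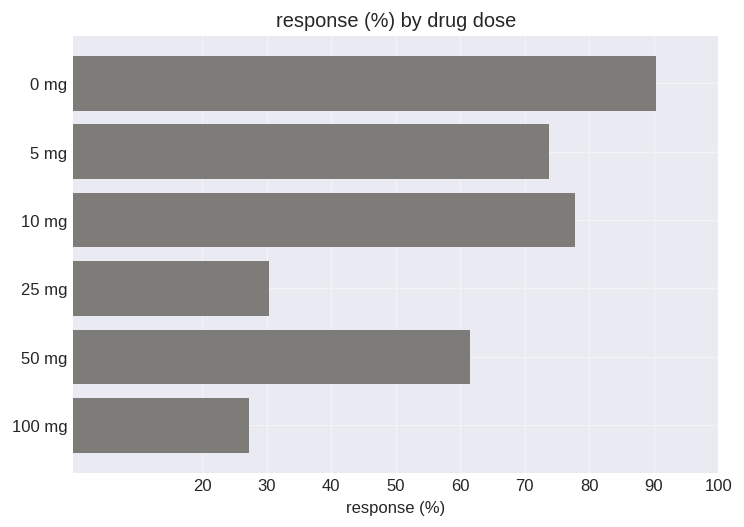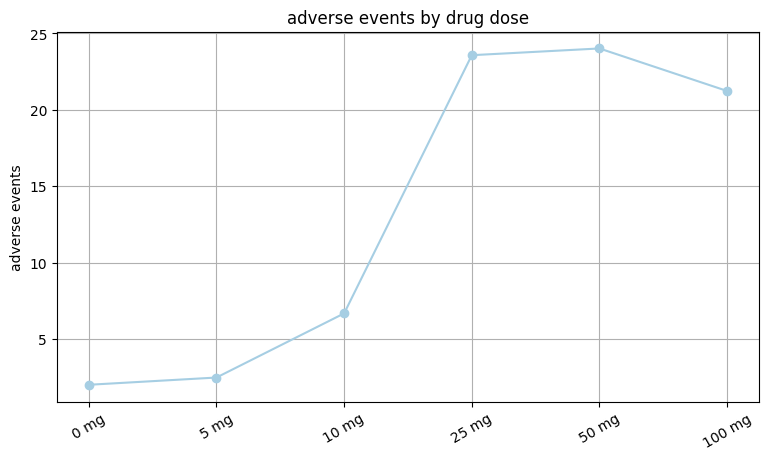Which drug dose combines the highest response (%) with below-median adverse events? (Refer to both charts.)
0 mg

Chart 2 median adverse events ≈ 15; below-median drug doses: 0 mg, 5 mg, 10 mg. Among those, 0 mg has the highest response (%) (≈ 90).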